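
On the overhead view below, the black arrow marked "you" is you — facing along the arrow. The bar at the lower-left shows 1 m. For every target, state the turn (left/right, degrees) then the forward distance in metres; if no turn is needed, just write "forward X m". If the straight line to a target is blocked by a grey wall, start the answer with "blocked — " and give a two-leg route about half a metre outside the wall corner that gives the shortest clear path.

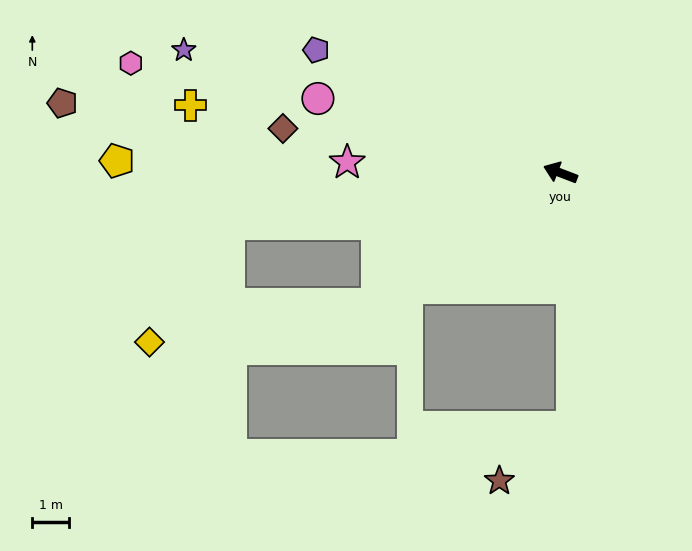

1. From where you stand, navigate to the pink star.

turn left 18°, forward 5.7 m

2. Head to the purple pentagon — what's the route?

turn right 6°, forward 7.4 m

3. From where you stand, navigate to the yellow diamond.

blocked — turn left 56°, forward 6.1 m, then turn right 26°, forward 6.2 m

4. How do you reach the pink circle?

turn left 4°, forward 6.8 m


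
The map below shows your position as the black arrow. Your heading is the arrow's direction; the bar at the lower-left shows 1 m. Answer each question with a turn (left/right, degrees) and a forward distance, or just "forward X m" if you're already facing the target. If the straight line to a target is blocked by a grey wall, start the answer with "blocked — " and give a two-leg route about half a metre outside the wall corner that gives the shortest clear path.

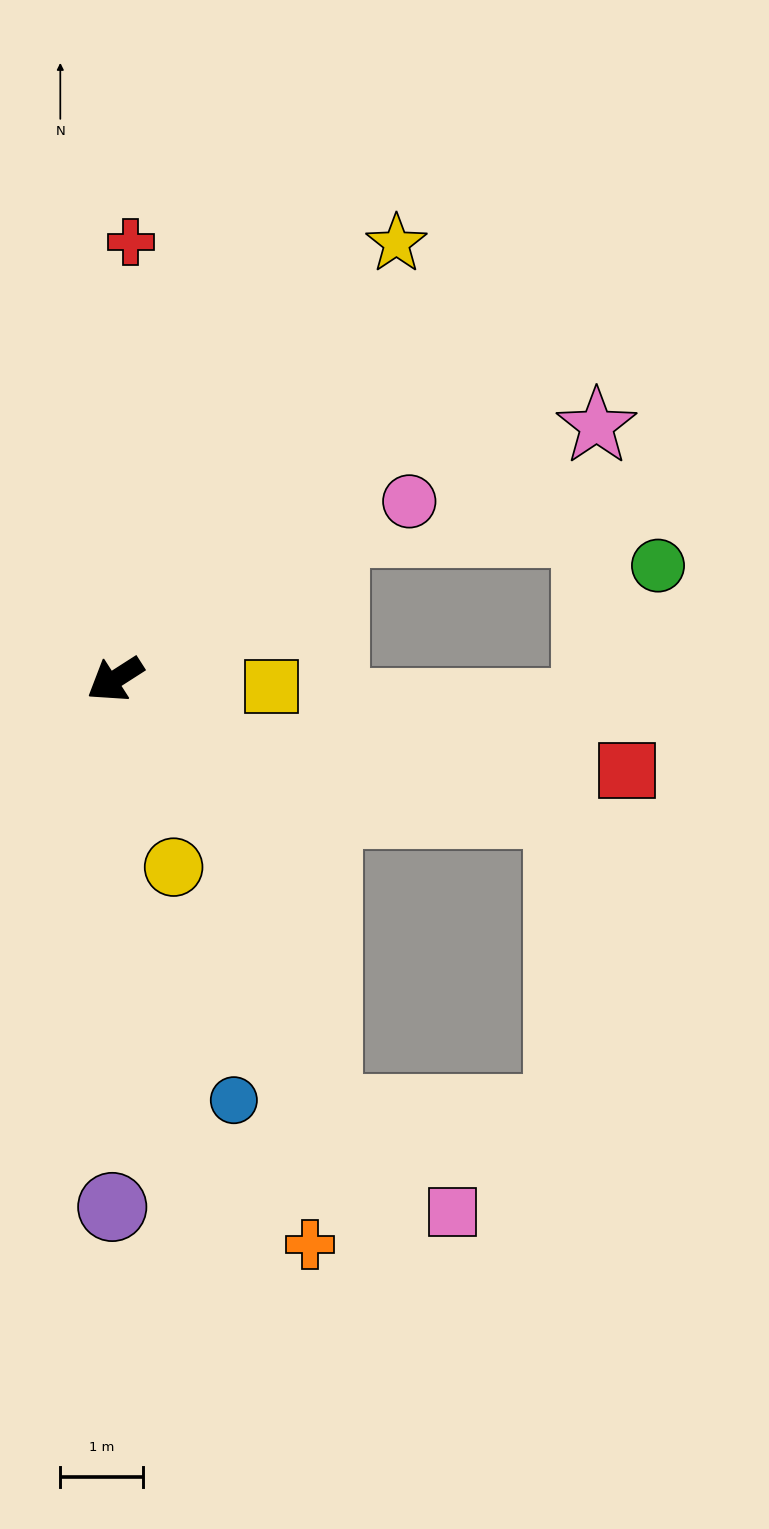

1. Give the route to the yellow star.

turn right 156°, forward 6.2 m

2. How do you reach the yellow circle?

turn left 75°, forward 2.4 m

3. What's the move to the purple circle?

turn left 57°, forward 6.4 m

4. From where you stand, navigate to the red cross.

turn right 125°, forward 5.3 m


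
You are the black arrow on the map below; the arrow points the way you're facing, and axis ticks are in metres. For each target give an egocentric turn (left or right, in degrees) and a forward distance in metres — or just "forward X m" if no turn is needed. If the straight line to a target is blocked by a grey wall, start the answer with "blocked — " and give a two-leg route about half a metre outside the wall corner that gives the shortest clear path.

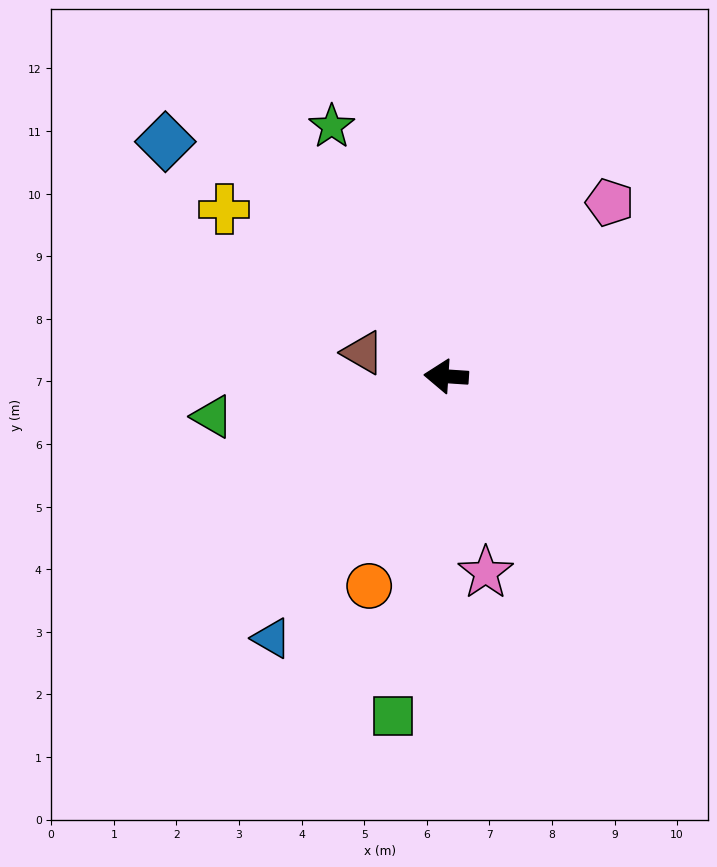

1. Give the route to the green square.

turn left 85°, forward 5.5 m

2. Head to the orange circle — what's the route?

turn left 74°, forward 3.6 m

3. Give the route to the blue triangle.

turn left 60°, forward 5.0 m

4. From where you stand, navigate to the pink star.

turn left 105°, forward 3.2 m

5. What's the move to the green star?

turn right 62°, forward 4.4 m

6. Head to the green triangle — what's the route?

turn left 14°, forward 3.8 m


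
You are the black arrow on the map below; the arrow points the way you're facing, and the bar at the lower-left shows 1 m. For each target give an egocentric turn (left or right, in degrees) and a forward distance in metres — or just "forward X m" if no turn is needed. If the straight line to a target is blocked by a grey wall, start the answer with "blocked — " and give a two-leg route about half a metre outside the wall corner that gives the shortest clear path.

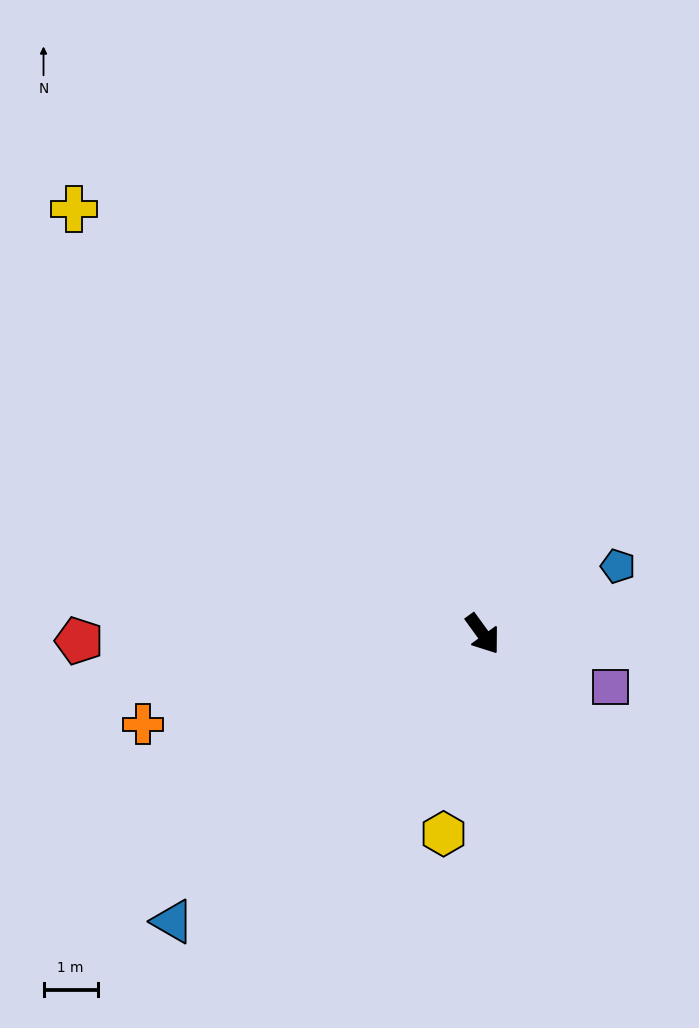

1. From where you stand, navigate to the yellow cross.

turn right 172°, forward 10.8 m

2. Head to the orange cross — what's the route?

turn right 111°, forward 6.5 m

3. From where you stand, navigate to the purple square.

turn left 32°, forward 2.5 m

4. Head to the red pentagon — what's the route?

turn right 125°, forward 7.4 m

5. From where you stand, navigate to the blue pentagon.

turn left 81°, forward 2.8 m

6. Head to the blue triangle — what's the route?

turn right 83°, forward 7.8 m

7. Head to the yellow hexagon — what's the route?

turn right 47°, forward 3.7 m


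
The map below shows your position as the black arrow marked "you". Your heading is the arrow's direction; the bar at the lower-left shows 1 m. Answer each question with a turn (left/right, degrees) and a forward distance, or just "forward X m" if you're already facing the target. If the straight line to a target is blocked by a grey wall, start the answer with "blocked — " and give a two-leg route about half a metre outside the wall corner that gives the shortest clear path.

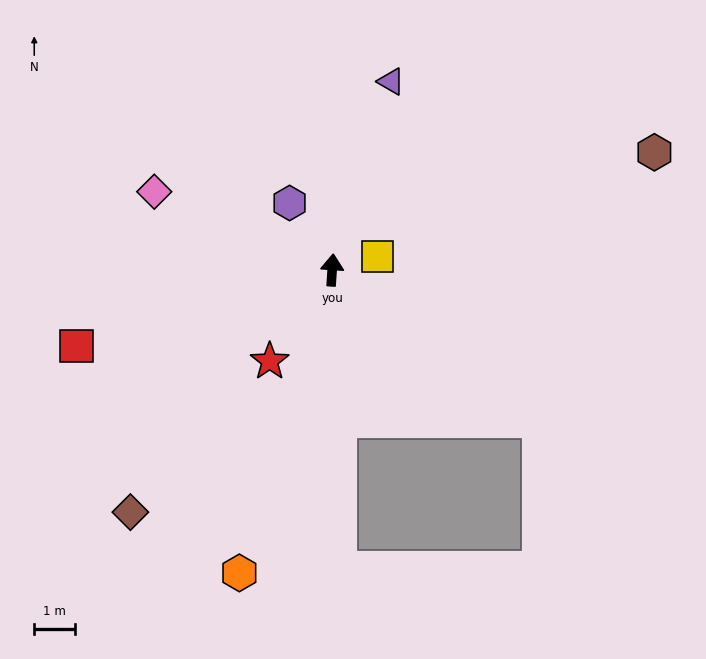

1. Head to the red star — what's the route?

turn left 149°, forward 2.7 m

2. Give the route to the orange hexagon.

turn left 167°, forward 7.7 m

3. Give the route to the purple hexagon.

turn left 36°, forward 1.9 m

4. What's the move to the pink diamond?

turn left 70°, forward 4.7 m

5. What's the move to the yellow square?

turn right 69°, forward 1.1 m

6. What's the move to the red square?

turn left 110°, forward 6.5 m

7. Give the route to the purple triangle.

turn right 14°, forward 4.8 m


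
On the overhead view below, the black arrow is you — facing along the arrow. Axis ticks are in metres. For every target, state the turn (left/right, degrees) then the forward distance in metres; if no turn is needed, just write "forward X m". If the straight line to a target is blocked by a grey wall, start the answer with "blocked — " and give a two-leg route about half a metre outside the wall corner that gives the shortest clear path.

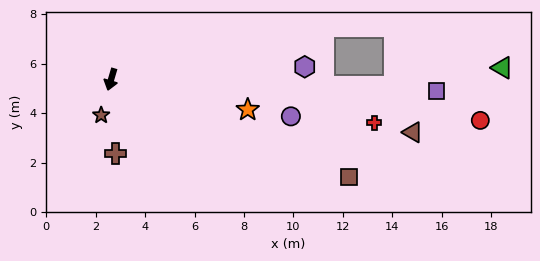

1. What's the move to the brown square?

turn left 84°, forward 10.4 m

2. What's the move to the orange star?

turn left 94°, forward 5.7 m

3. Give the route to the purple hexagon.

turn left 110°, forward 7.8 m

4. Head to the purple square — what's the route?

turn left 104°, forward 13.2 m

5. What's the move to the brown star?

forward 1.5 m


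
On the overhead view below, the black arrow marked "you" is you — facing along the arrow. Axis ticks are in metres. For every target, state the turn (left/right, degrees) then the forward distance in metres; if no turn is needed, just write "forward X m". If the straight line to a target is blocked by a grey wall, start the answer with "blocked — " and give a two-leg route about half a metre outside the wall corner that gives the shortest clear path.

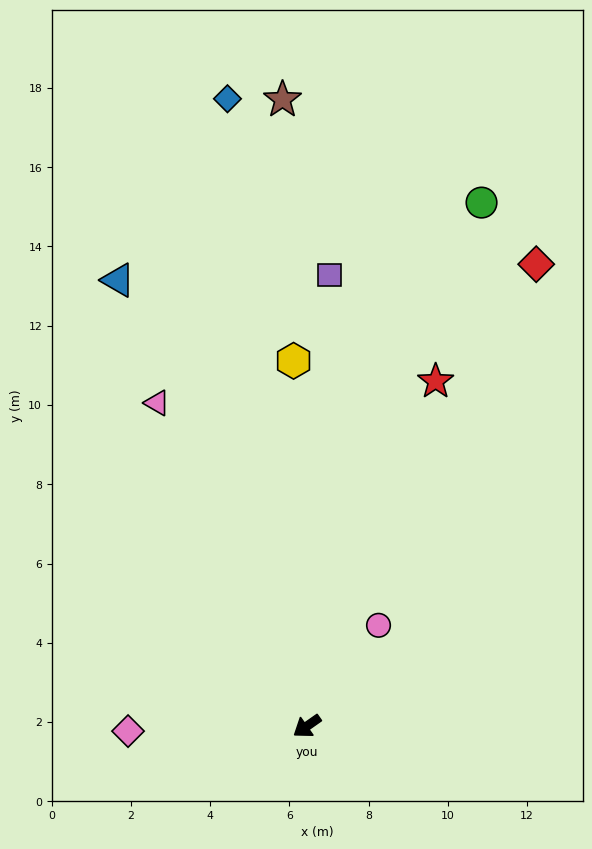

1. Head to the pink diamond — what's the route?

turn right 34°, forward 4.5 m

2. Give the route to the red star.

turn right 146°, forward 9.3 m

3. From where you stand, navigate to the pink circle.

turn right 160°, forward 3.1 m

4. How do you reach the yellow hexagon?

turn right 123°, forward 9.2 m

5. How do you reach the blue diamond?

turn right 118°, forward 16.0 m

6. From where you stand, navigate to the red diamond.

turn right 151°, forward 13.0 m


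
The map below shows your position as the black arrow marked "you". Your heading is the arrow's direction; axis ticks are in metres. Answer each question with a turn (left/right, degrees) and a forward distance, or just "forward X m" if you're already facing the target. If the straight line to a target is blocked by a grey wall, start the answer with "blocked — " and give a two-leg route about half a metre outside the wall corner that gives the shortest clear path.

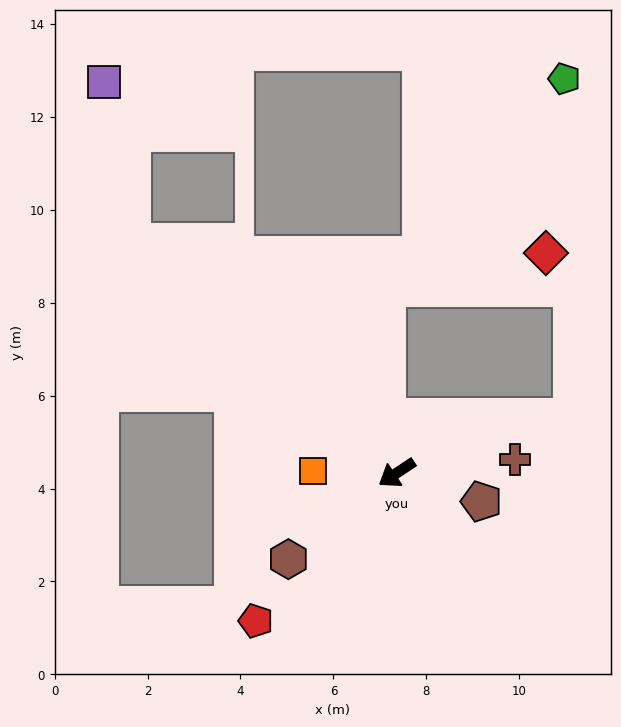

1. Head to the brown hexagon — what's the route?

turn left 5°, forward 3.0 m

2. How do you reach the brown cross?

turn left 153°, forward 2.6 m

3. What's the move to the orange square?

turn right 35°, forward 1.8 m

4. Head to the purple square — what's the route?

blocked — turn right 74°, forward 7.6 m, then turn right 40°, forward 3.5 m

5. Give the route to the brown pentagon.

turn left 128°, forward 1.9 m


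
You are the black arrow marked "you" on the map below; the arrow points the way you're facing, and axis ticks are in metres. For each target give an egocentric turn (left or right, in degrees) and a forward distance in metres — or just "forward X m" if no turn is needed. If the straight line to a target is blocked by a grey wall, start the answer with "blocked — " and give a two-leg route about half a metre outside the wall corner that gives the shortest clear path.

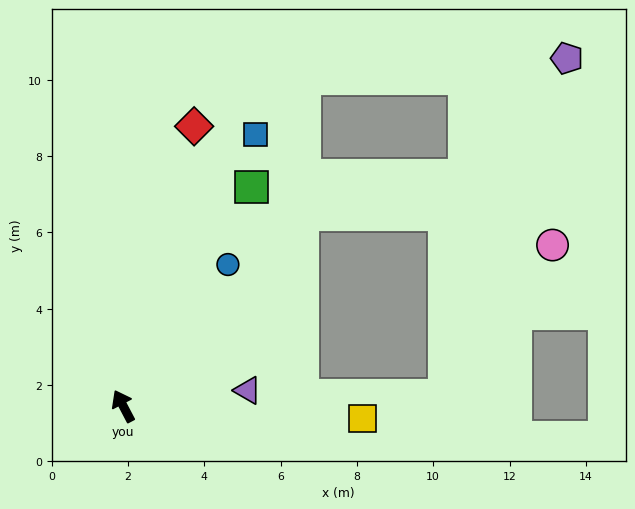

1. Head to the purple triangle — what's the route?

turn right 111°, forward 3.3 m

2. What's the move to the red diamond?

turn right 42°, forward 7.6 m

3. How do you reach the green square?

turn right 58°, forward 6.7 m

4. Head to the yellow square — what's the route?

turn right 121°, forward 6.3 m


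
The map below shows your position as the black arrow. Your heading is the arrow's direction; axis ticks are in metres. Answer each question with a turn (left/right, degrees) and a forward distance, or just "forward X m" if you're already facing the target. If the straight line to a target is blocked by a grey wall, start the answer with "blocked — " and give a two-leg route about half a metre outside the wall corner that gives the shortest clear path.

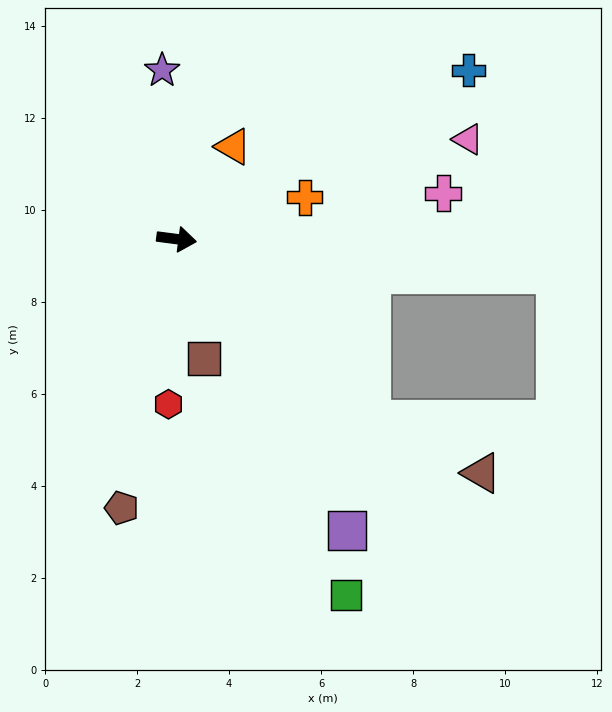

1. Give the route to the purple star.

turn left 102°, forward 3.7 m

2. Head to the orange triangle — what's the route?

turn left 66°, forward 2.4 m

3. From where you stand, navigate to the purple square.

turn right 52°, forward 7.3 m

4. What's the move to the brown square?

turn right 70°, forward 2.7 m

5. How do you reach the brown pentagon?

turn right 94°, forward 6.0 m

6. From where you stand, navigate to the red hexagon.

turn right 85°, forward 3.6 m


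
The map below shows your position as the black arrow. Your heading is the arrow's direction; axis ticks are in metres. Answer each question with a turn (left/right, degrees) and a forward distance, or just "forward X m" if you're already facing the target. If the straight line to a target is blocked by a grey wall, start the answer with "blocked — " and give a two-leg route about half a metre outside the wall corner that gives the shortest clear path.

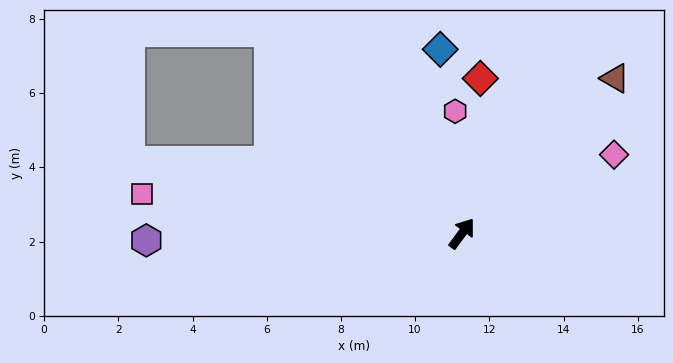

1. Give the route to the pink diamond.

turn right 26°, forward 4.6 m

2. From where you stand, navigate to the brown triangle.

turn right 8°, forward 5.9 m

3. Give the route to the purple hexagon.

turn left 128°, forward 8.5 m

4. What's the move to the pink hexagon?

turn left 40°, forward 3.3 m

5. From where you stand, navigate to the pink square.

turn left 119°, forward 8.7 m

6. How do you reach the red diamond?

turn left 30°, forward 4.2 m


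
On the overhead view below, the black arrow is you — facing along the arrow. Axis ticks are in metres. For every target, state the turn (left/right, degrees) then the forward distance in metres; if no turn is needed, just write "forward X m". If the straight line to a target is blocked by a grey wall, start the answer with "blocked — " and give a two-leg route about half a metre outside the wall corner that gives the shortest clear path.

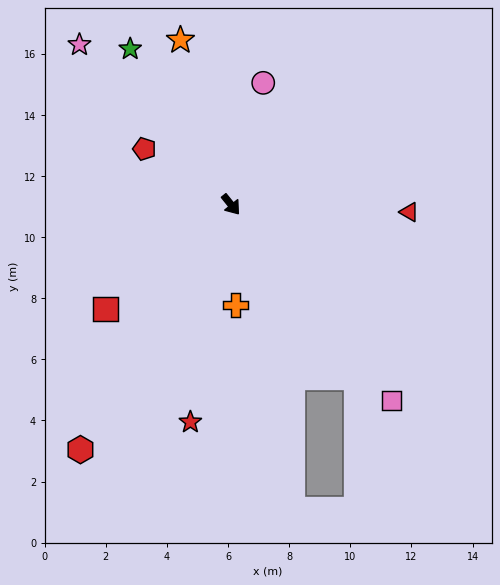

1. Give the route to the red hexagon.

turn right 70°, forward 9.4 m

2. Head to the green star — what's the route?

turn left 174°, forward 6.1 m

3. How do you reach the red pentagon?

turn right 162°, forward 3.4 m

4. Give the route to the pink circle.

turn left 126°, forward 4.1 m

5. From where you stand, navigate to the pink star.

turn right 175°, forward 7.2 m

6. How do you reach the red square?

turn right 89°, forward 5.3 m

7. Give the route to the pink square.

forward 8.3 m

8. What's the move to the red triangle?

turn left 49°, forward 5.8 m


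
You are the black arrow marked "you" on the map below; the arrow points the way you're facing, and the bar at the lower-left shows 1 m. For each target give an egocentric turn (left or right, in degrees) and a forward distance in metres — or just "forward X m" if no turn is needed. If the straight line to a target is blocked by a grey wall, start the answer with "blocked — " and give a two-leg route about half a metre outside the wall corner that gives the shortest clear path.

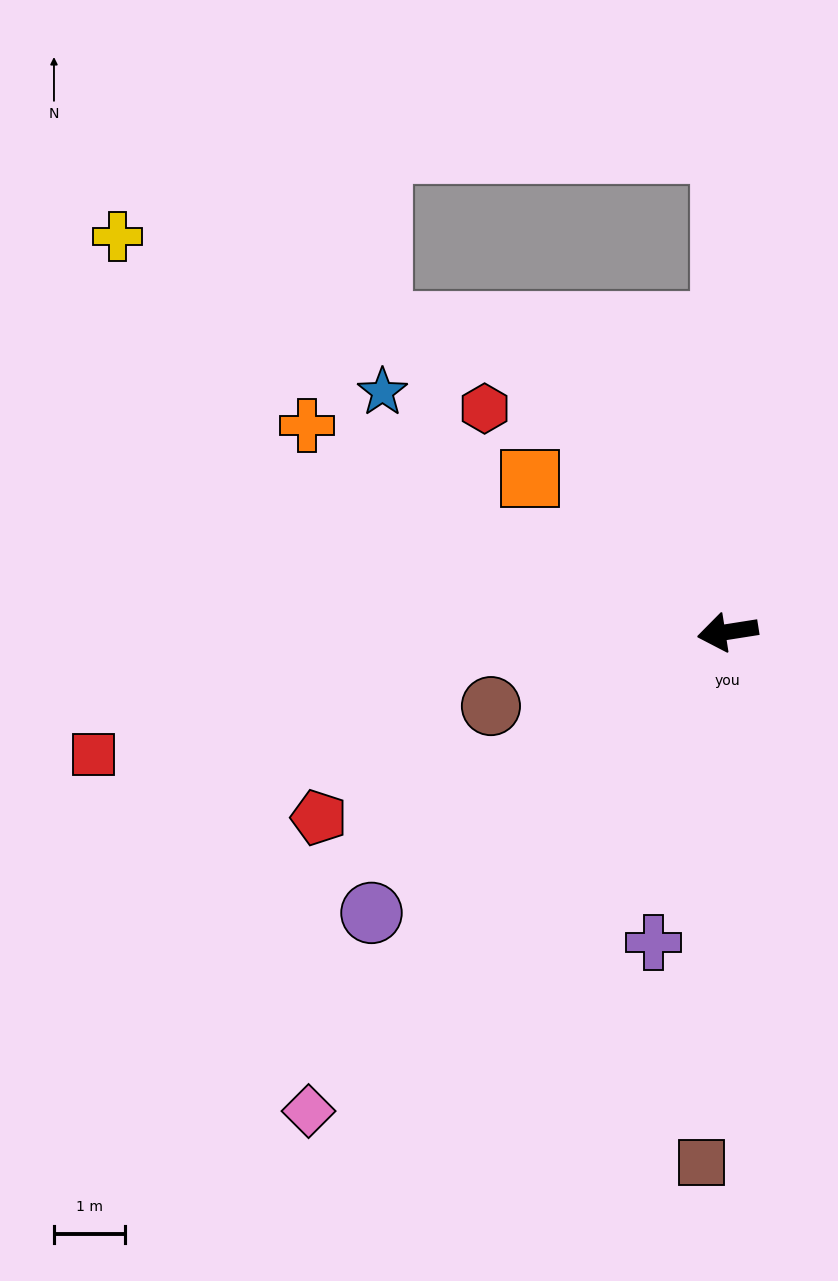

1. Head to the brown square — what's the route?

turn left 78°, forward 7.4 m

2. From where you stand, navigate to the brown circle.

turn left 8°, forward 3.5 m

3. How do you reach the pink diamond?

turn left 40°, forward 8.9 m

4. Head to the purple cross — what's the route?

turn left 68°, forward 4.5 m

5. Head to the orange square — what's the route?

turn right 47°, forward 3.5 m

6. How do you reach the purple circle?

turn left 29°, forward 6.4 m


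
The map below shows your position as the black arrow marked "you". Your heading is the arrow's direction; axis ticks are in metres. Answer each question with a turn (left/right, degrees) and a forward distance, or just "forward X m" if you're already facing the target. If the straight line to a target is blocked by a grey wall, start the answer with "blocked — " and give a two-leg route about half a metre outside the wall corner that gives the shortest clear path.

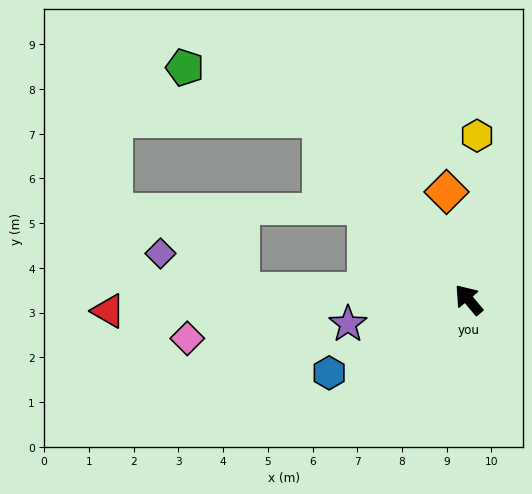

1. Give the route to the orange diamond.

turn right 29°, forward 2.5 m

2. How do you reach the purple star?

turn left 61°, forward 2.8 m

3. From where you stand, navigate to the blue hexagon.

turn left 78°, forward 3.5 m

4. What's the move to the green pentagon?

blocked — forward 5.2 m, then turn left 29°, forward 3.2 m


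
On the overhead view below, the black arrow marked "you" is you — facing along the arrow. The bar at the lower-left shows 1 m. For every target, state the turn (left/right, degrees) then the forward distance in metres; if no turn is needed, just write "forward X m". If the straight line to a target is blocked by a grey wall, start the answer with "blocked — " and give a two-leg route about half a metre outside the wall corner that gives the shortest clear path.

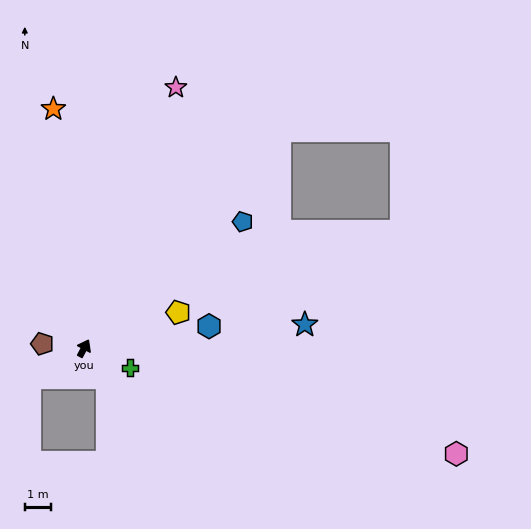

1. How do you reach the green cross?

turn right 85°, forward 1.9 m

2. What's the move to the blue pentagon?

turn right 23°, forward 7.7 m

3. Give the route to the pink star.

turn left 9°, forward 10.5 m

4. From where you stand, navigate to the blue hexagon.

turn right 52°, forward 4.8 m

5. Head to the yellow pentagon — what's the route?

turn right 41°, forward 3.8 m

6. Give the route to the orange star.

turn left 35°, forward 9.1 m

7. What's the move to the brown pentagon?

turn left 112°, forward 1.6 m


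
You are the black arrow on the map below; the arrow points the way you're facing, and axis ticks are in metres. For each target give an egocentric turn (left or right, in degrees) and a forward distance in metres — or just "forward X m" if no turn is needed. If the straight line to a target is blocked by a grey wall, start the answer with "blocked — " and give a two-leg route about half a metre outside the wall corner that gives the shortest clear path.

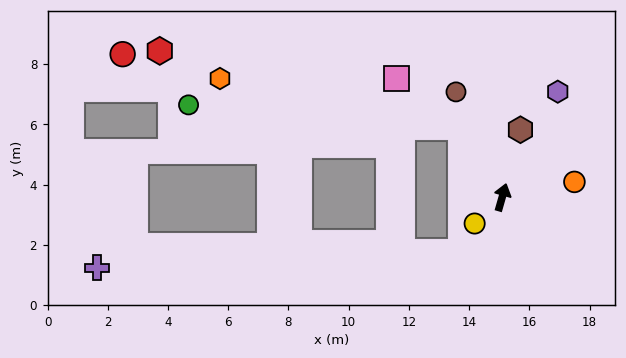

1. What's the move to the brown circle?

turn left 40°, forward 3.8 m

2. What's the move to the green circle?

blocked — turn left 46°, forward 2.7 m, then turn left 55°, forward 9.1 m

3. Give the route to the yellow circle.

turn left 150°, forward 1.3 m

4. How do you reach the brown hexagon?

forward 2.3 m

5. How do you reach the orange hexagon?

blocked — turn left 46°, forward 2.7 m, then turn left 49°, forward 8.2 m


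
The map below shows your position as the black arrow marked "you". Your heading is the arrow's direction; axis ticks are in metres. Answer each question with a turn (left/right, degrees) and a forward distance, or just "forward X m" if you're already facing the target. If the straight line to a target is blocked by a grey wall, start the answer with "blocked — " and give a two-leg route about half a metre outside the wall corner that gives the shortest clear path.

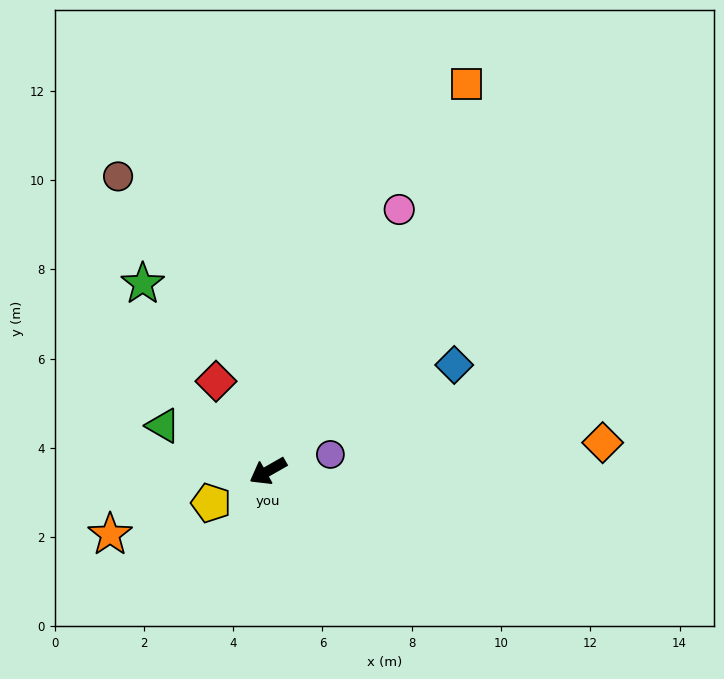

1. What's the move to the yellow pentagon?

forward 1.5 m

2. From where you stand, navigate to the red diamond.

turn right 90°, forward 2.3 m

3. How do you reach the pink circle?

turn right 146°, forward 6.6 m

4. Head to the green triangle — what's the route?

turn right 53°, forward 2.6 m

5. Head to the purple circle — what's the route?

turn left 165°, forward 1.4 m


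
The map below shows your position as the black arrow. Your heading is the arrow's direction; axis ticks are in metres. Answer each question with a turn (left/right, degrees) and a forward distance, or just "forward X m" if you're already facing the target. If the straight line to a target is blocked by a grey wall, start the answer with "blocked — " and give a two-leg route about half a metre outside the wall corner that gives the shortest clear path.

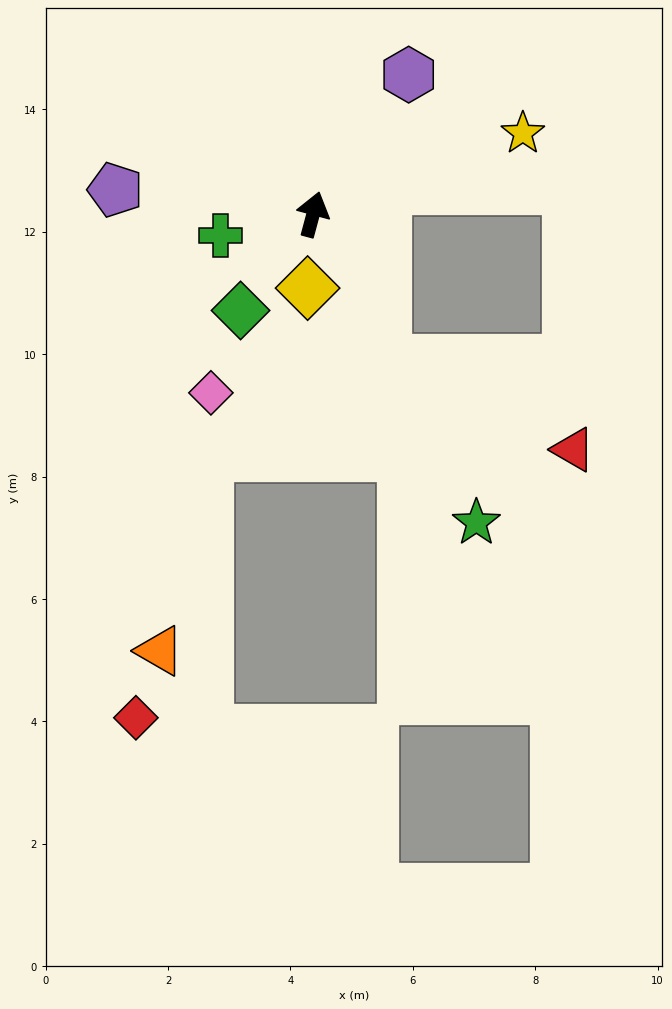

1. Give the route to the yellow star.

turn right 54°, forward 3.7 m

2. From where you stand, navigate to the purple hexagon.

turn right 19°, forward 2.8 m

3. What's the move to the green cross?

turn left 118°, forward 1.6 m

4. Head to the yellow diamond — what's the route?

turn right 169°, forward 1.2 m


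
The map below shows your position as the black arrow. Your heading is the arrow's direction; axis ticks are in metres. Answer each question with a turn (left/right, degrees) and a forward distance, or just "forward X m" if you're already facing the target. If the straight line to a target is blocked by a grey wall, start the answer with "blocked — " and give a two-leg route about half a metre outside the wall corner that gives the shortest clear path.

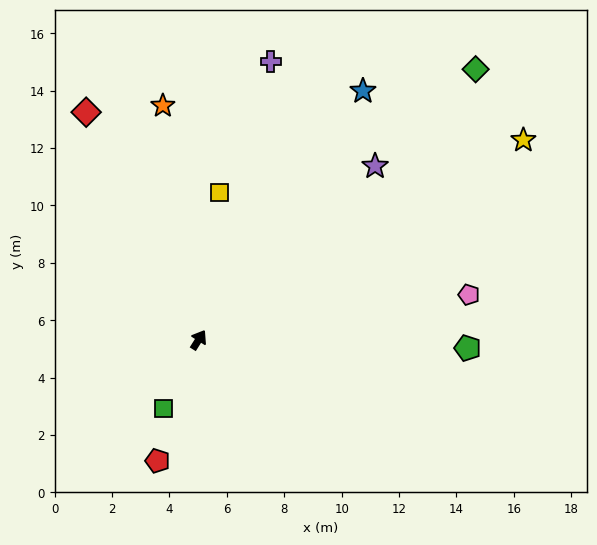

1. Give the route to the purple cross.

turn left 18°, forward 10.0 m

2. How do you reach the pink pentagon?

turn right 48°, forward 9.5 m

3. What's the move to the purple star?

turn right 13°, forward 8.6 m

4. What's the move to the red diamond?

turn left 58°, forward 8.8 m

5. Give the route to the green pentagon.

turn right 60°, forward 9.4 m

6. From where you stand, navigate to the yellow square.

turn left 24°, forward 5.2 m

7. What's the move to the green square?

turn right 175°, forward 2.7 m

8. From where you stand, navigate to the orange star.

turn left 41°, forward 8.3 m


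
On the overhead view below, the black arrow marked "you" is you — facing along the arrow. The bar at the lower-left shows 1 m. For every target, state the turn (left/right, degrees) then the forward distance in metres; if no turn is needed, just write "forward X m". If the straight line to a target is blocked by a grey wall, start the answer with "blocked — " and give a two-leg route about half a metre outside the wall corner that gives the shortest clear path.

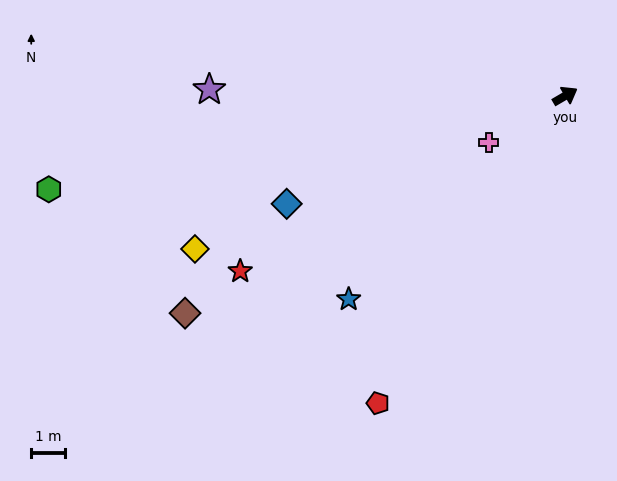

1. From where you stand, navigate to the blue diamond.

turn left 171°, forward 8.9 m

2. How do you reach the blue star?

turn right 167°, forward 8.8 m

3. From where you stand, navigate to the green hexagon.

turn left 160°, forward 15.6 m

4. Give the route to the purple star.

turn left 149°, forward 10.5 m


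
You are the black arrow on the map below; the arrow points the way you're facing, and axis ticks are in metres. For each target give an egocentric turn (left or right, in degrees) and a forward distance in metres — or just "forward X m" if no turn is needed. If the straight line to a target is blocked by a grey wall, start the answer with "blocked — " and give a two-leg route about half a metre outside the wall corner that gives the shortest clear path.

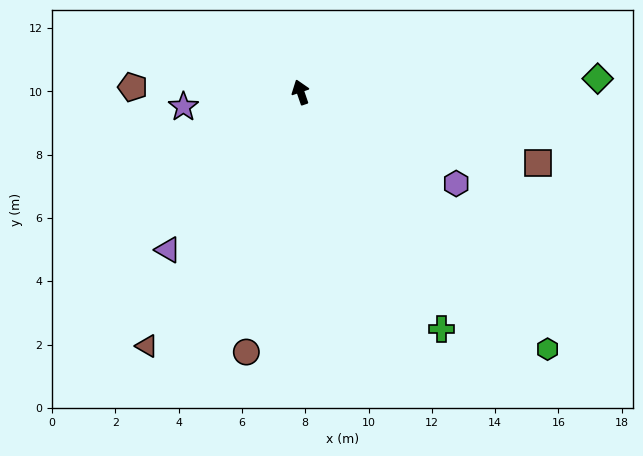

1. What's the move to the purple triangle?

turn left 121°, forward 6.5 m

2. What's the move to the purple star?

turn left 78°, forward 3.7 m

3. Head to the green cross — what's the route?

turn right 168°, forward 8.7 m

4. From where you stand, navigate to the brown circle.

turn left 149°, forward 8.4 m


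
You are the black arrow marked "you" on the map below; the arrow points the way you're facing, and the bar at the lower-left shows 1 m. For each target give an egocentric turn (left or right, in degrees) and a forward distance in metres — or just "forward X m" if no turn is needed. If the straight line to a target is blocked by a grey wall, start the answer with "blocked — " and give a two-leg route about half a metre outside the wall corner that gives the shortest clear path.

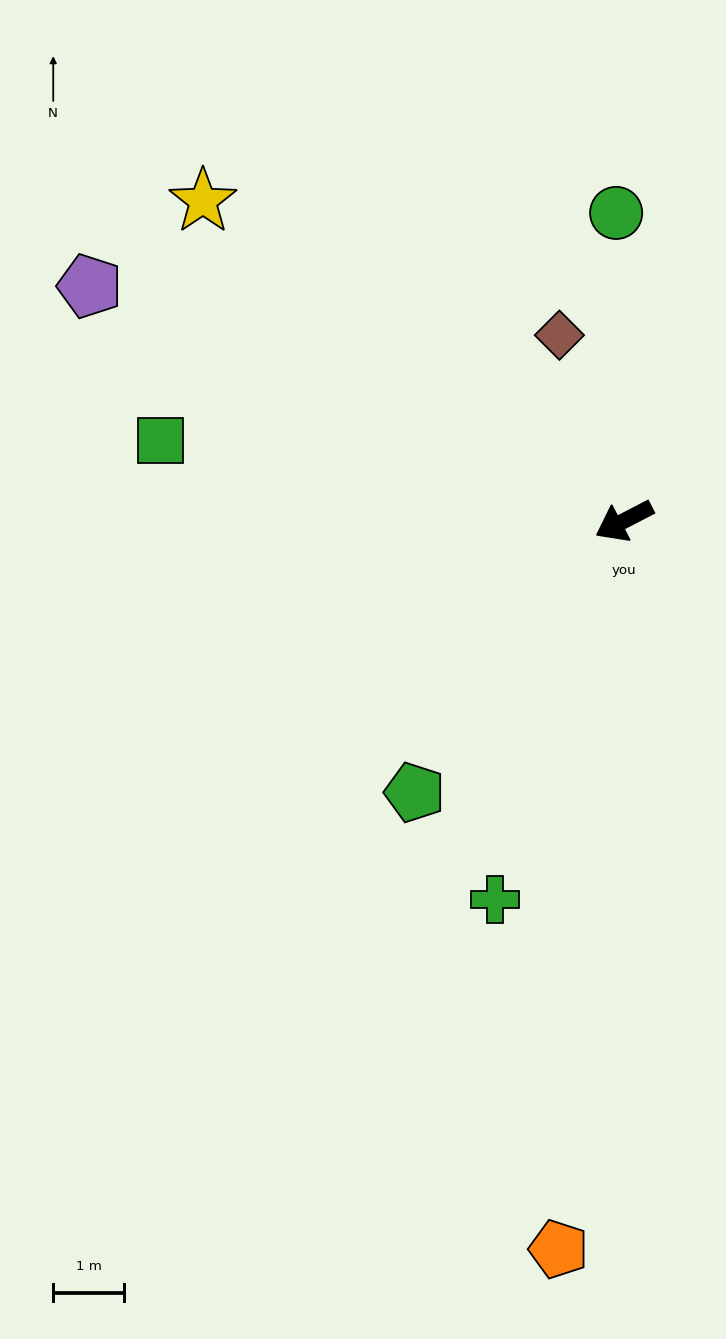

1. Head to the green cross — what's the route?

turn left 44°, forward 5.6 m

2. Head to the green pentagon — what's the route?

turn left 25°, forward 4.8 m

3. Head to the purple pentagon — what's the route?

turn right 51°, forward 8.2 m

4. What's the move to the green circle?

turn right 116°, forward 4.3 m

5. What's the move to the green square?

turn right 37°, forward 6.6 m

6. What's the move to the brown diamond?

turn right 98°, forward 2.8 m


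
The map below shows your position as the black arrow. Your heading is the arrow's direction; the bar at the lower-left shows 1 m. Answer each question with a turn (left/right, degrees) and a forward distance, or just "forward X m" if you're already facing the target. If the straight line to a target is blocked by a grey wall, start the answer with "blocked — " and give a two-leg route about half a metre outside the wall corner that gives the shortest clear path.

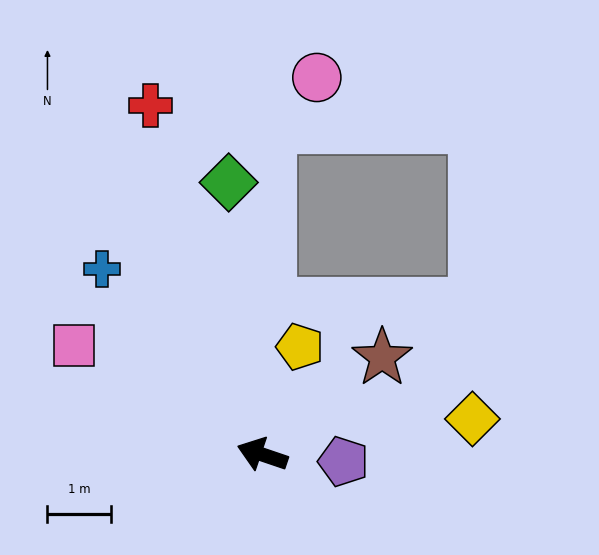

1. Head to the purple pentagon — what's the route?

turn right 166°, forward 1.3 m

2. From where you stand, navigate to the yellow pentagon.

turn right 91°, forward 1.8 m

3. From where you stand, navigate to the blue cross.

turn right 30°, forward 3.9 m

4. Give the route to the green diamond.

turn right 64°, forward 4.3 m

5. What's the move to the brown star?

turn right 122°, forward 2.4 m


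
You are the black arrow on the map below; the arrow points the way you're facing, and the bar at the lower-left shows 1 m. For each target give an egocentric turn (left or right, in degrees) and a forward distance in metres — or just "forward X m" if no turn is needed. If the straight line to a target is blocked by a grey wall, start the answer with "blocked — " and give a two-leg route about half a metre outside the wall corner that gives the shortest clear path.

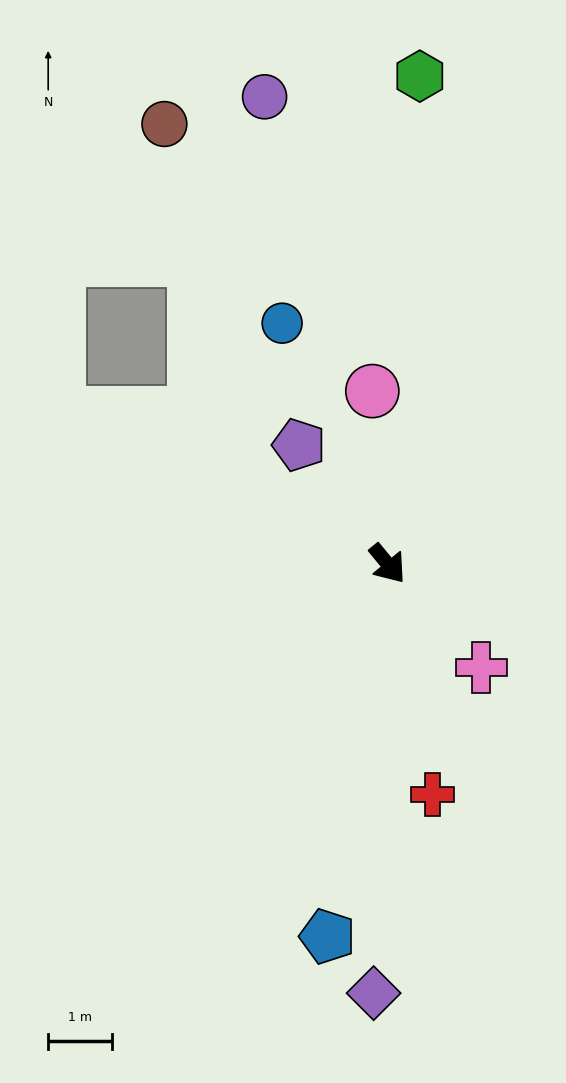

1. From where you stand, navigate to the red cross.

turn right 28°, forward 3.7 m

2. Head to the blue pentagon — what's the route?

turn right 49°, forward 5.9 m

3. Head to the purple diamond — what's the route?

turn right 41°, forward 6.7 m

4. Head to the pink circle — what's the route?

turn left 146°, forward 2.7 m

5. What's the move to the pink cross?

turn left 3°, forward 2.2 m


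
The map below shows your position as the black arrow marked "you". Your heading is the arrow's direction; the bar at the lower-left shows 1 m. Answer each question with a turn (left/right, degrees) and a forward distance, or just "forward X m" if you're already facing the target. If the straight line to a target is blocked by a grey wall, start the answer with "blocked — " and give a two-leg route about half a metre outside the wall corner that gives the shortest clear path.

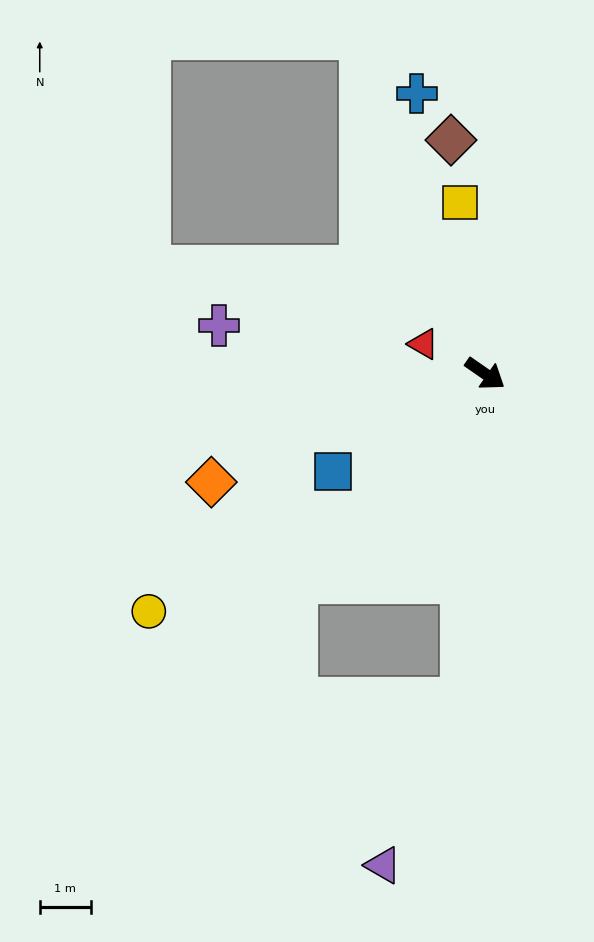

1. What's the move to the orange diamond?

turn right 124°, forward 5.8 m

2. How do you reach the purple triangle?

blocked — turn right 59°, forward 6.4 m, then turn right 22°, forward 3.6 m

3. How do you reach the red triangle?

turn right 171°, forward 1.3 m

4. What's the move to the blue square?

turn right 112°, forward 3.5 m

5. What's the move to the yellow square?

turn left 133°, forward 3.4 m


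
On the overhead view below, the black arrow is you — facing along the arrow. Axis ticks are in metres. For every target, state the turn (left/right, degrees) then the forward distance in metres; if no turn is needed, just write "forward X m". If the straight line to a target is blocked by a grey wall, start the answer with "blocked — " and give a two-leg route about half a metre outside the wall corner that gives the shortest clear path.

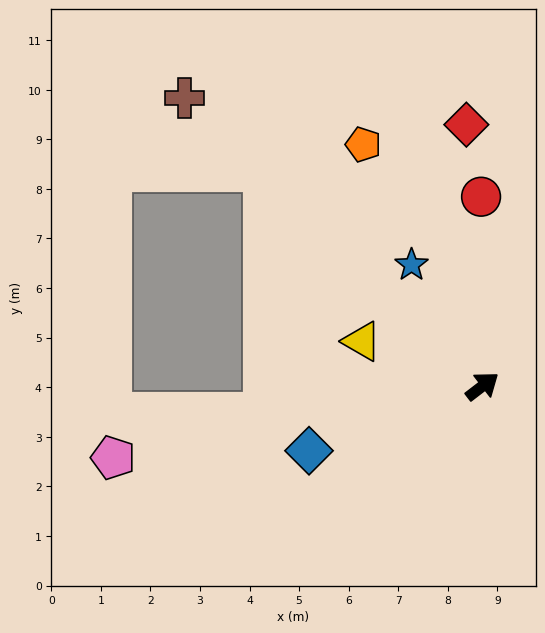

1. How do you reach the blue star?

turn left 83°, forward 2.8 m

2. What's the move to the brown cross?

turn left 98°, forward 8.4 m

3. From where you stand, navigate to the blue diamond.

turn left 163°, forward 3.7 m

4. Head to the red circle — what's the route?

turn left 53°, forward 3.8 m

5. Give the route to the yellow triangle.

turn left 122°, forward 2.6 m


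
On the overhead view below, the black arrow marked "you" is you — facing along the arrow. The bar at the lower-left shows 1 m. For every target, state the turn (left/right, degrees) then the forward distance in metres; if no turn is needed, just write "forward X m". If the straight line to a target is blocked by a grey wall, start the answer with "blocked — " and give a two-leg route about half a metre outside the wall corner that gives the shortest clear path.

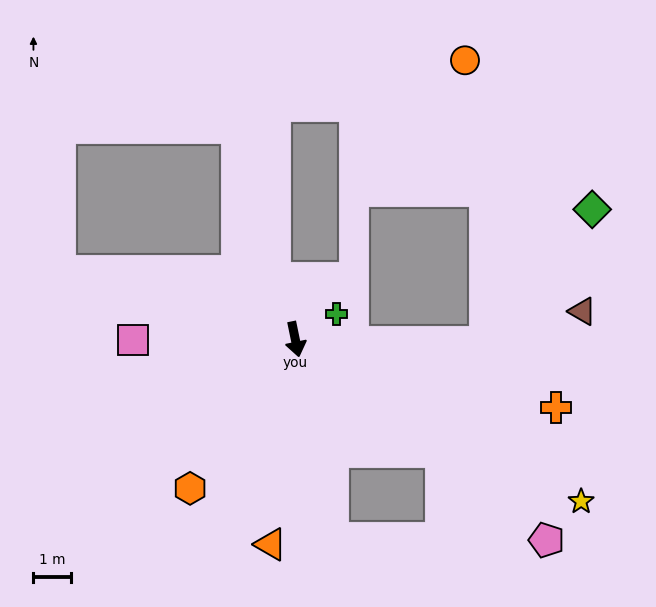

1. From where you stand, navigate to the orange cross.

turn left 64°, forward 7.2 m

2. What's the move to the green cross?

turn left 110°, forward 1.3 m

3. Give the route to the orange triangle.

turn right 18°, forward 5.5 m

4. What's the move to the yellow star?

turn left 49°, forward 8.8 m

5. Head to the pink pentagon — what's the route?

turn left 40°, forward 8.6 m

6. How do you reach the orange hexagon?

turn right 47°, forward 4.9 m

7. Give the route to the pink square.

turn right 101°, forward 4.3 m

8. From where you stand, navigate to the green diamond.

blocked — turn left 78°, forward 5.1 m, then turn left 51°, forward 4.6 m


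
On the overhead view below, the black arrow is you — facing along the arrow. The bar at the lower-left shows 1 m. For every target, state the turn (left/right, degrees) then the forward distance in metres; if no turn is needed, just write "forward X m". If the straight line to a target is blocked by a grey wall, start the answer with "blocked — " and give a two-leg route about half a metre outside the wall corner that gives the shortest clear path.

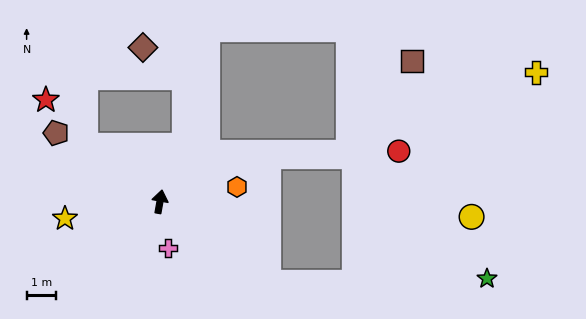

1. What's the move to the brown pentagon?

turn left 67°, forward 4.2 m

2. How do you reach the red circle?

blocked — turn right 57°, forward 4.0 m, then turn right 21°, forward 4.4 m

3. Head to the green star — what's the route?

blocked — turn right 116°, forward 4.6 m, then turn left 37°, forward 7.4 m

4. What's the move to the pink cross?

turn right 160°, forward 1.6 m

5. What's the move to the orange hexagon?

turn right 69°, forward 2.6 m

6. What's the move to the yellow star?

turn left 110°, forward 3.3 m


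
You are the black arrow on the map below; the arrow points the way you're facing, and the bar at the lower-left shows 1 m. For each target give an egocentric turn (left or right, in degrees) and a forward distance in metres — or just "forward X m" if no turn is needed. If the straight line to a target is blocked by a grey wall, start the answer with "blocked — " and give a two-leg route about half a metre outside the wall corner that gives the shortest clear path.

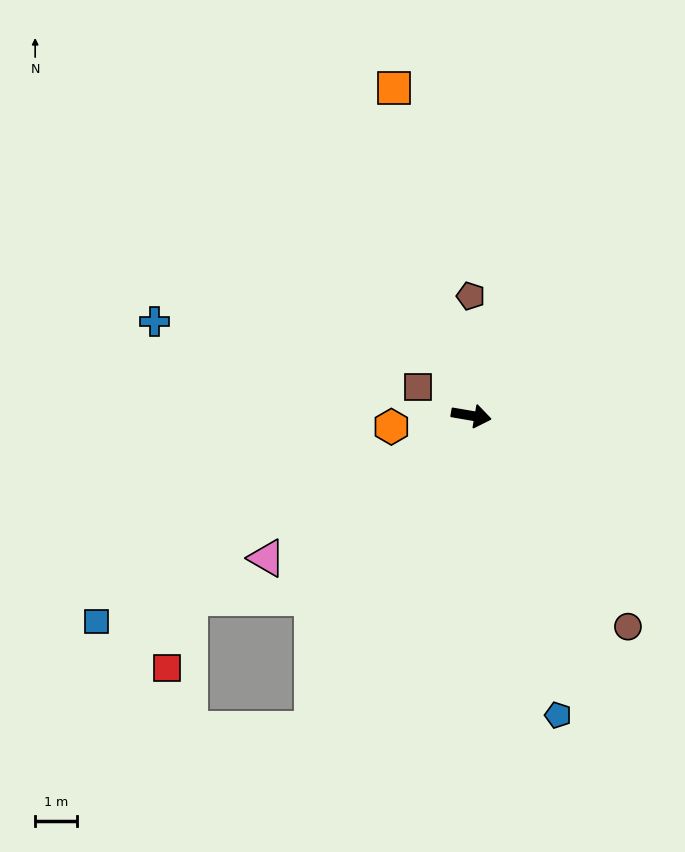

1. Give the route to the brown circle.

turn right 44°, forward 6.3 m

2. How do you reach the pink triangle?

turn right 135°, forward 6.0 m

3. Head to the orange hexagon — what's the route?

turn right 162°, forward 1.9 m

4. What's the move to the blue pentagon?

turn right 64°, forward 7.5 m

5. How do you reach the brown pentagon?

turn left 100°, forward 2.9 m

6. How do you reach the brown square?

turn left 162°, forward 1.4 m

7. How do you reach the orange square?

turn left 113°, forward 8.0 m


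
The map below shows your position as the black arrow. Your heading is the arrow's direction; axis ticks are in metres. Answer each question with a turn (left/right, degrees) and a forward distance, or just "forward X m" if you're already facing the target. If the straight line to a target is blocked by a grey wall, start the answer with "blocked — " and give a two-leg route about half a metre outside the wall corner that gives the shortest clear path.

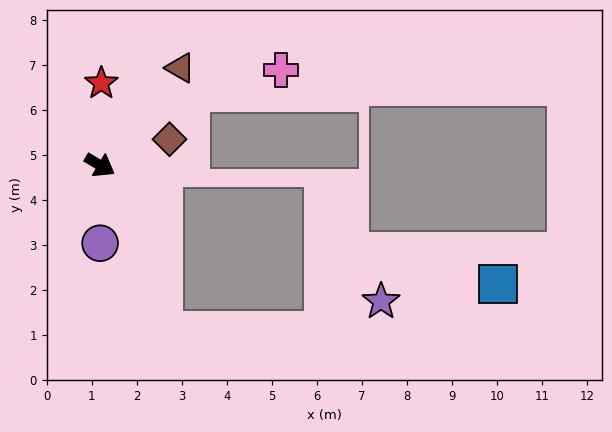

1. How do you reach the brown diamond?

turn left 51°, forward 1.6 m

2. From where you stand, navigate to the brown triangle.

turn left 81°, forward 2.8 m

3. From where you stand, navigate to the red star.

turn left 120°, forward 1.8 m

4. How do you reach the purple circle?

turn right 59°, forward 1.7 m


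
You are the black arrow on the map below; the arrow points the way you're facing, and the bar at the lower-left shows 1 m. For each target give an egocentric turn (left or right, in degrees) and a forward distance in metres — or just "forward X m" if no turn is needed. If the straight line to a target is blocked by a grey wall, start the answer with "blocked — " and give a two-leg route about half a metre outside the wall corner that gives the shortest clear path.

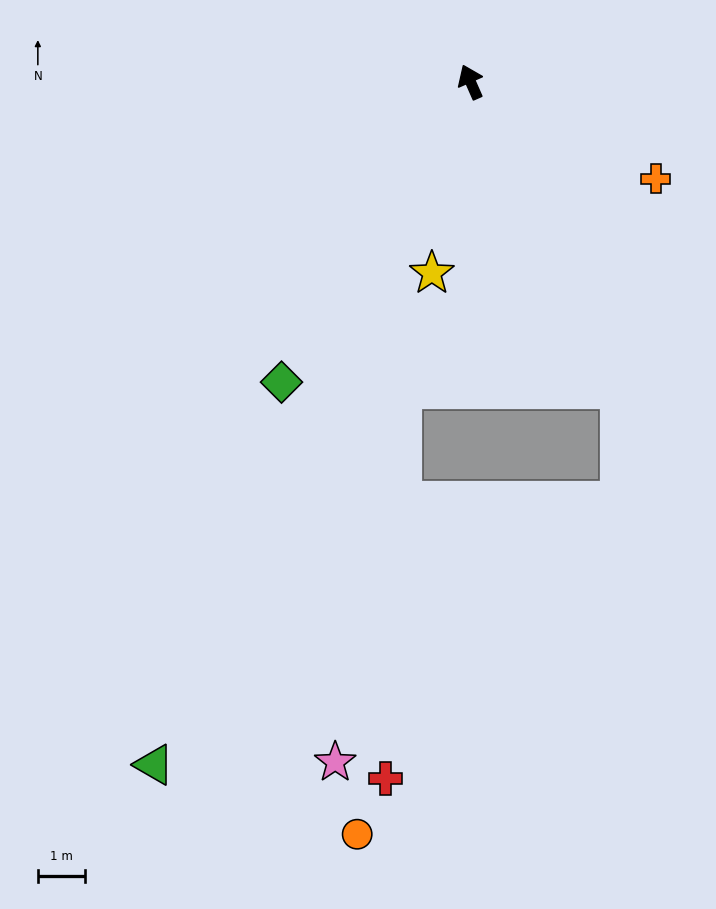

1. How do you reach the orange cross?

turn right 141°, forward 4.4 m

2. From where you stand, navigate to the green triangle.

turn left 131°, forward 15.9 m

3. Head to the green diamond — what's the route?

turn left 124°, forward 7.5 m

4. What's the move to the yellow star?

turn left 145°, forward 4.1 m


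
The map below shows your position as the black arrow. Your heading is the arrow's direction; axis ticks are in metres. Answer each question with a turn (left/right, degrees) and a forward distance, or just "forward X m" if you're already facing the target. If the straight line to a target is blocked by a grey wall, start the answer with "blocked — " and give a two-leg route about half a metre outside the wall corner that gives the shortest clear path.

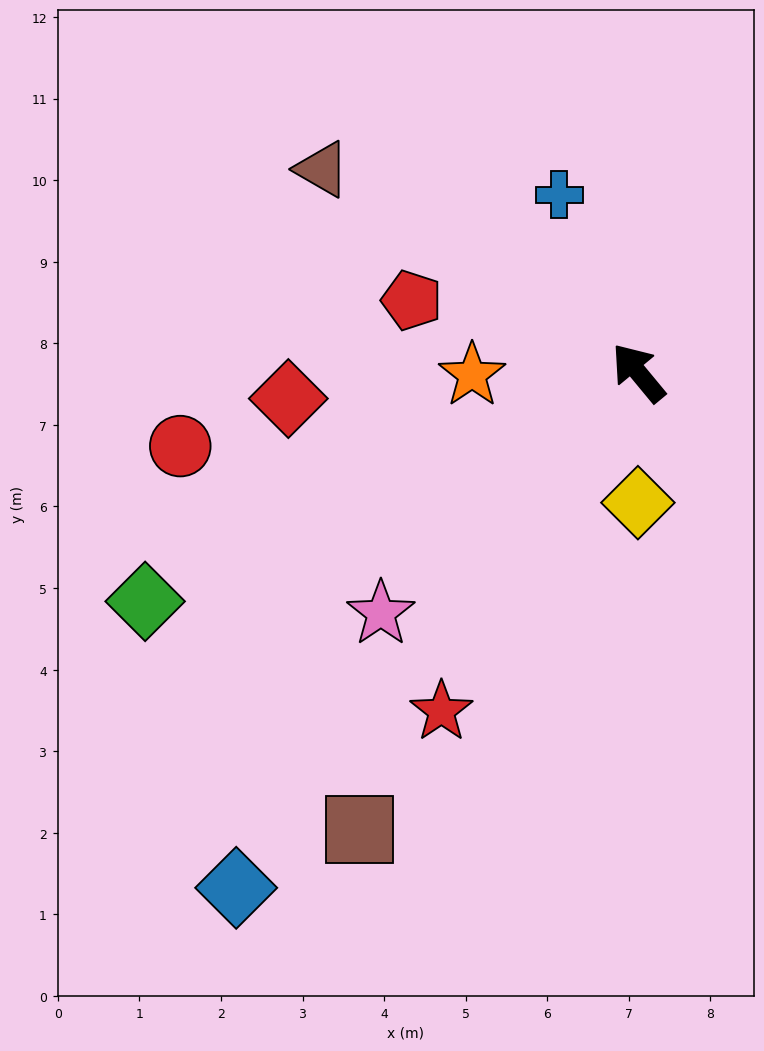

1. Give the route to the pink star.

turn left 93°, forward 4.3 m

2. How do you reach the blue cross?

turn right 16°, forward 2.4 m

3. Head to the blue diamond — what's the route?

turn left 102°, forward 8.0 m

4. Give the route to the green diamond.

turn left 75°, forward 6.7 m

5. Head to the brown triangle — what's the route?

turn left 18°, forward 4.6 m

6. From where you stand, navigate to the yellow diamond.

turn left 140°, forward 1.6 m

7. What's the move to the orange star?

turn left 51°, forward 2.0 m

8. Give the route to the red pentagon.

turn left 33°, forward 2.9 m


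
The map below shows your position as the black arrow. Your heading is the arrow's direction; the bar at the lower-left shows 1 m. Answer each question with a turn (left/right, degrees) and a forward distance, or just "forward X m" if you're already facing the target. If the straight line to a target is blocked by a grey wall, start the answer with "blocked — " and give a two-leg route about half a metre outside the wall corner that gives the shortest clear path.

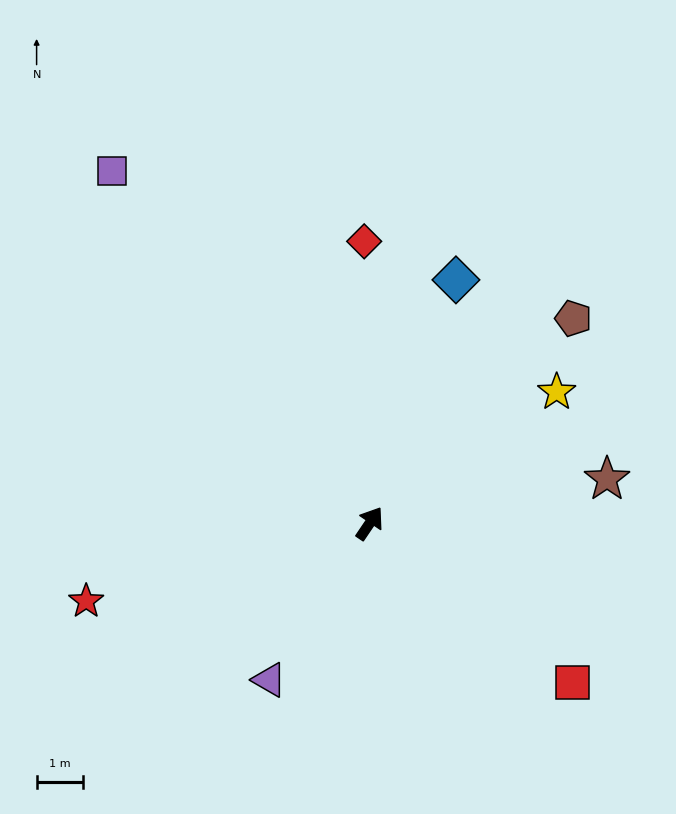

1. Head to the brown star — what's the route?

turn right 45°, forward 5.3 m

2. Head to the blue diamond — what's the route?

turn left 15°, forward 5.6 m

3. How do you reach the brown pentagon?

turn right 11°, forward 6.3 m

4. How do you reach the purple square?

turn left 70°, forward 9.5 m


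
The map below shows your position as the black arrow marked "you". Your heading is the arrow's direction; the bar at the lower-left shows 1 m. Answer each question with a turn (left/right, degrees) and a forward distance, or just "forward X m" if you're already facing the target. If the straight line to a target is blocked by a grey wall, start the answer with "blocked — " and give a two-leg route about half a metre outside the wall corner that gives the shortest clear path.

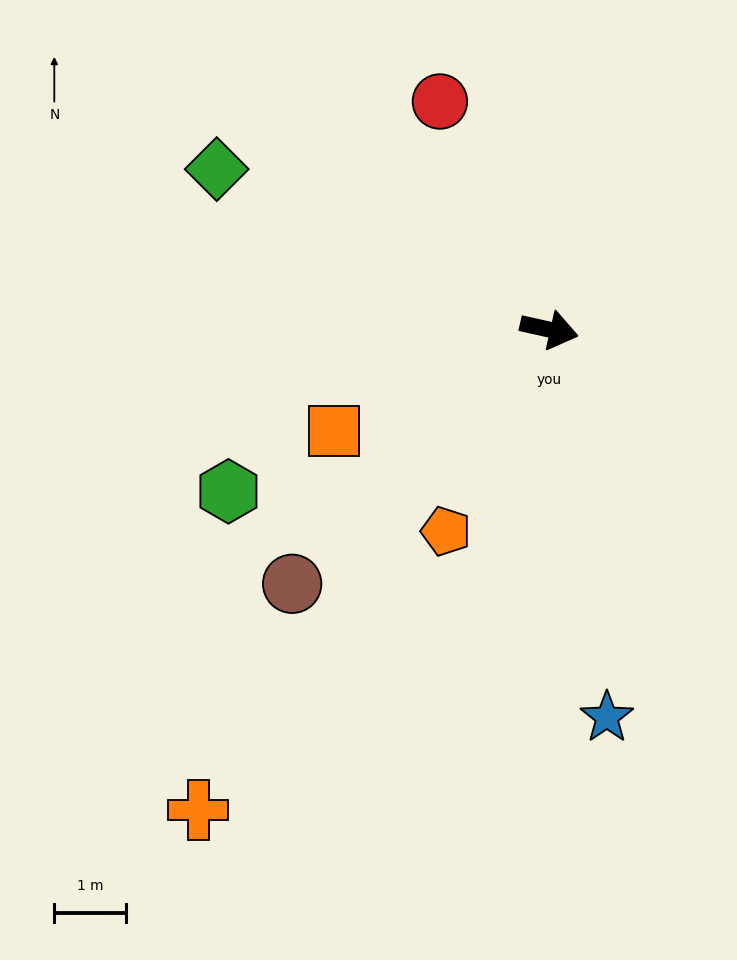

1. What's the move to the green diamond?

turn left 167°, forward 5.1 m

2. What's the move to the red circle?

turn left 128°, forward 3.5 m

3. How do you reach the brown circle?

turn right 123°, forward 5.0 m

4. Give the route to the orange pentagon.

turn right 105°, forward 3.1 m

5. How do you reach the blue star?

turn right 69°, forward 5.4 m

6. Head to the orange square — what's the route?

turn right 142°, forward 3.3 m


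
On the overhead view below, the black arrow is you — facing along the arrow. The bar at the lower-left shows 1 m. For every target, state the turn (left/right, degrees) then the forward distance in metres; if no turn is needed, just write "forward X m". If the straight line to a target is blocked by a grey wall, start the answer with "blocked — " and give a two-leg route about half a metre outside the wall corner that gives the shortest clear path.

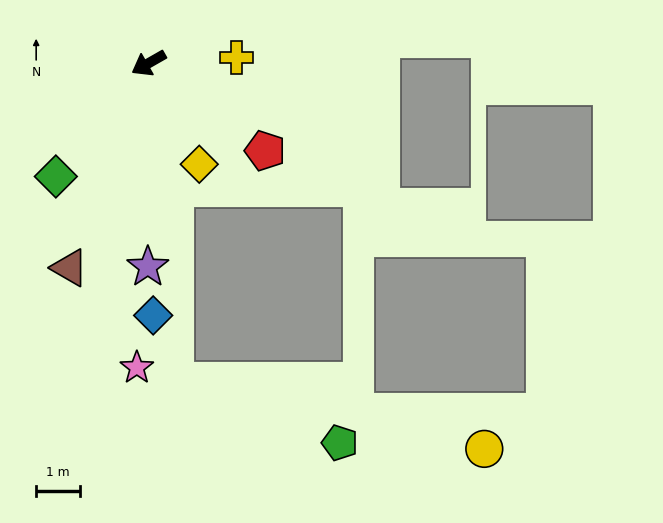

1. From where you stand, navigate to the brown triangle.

turn left 39°, forward 5.0 m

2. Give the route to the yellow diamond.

turn left 87°, forward 2.6 m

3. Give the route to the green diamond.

turn left 21°, forward 3.3 m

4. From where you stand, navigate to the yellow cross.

turn left 154°, forward 2.0 m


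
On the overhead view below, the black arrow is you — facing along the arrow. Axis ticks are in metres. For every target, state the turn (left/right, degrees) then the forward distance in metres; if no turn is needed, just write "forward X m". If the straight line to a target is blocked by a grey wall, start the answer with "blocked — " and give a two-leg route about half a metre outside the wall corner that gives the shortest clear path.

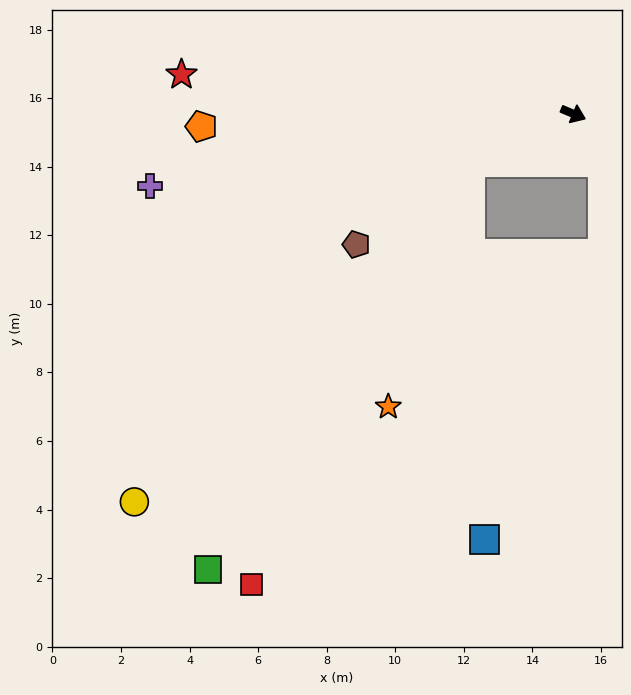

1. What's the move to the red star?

turn right 163°, forward 11.5 m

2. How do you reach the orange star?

blocked — turn right 132°, forward 3.3 m, then turn left 46°, forward 7.5 m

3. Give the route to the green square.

blocked — turn right 132°, forward 3.3 m, then turn left 32°, forward 14.1 m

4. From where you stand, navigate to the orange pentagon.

turn right 155°, forward 10.9 m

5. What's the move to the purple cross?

turn right 147°, forward 12.5 m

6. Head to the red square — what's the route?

blocked — turn right 132°, forward 3.3 m, then turn left 37°, forward 13.9 m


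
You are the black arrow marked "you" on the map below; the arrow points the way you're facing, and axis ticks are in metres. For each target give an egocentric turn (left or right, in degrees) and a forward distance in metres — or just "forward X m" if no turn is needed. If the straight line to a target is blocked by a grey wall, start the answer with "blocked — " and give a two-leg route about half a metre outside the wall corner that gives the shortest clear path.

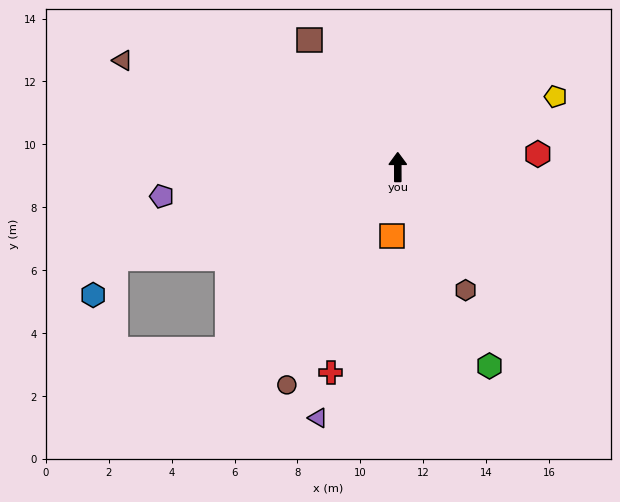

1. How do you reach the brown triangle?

turn left 69°, forward 9.4 m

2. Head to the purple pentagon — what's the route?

turn left 97°, forward 7.6 m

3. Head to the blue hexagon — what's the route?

blocked — turn left 108°, forward 9.5 m, then turn left 42°, forward 1.4 m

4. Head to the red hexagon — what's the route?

turn right 85°, forward 4.5 m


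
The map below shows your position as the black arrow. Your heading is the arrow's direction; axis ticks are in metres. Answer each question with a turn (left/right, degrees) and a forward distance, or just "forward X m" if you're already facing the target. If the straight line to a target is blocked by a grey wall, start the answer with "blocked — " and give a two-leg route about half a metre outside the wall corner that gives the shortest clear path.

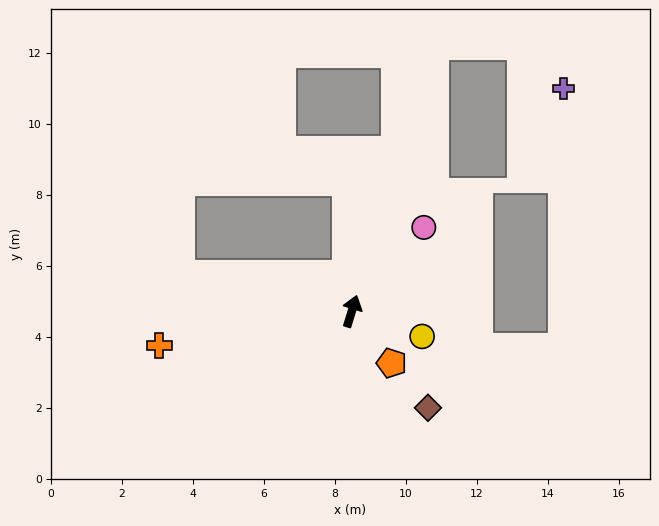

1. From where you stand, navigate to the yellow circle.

turn right 93°, forward 2.1 m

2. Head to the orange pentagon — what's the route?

turn right 125°, forward 1.8 m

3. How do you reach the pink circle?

turn right 23°, forward 3.1 m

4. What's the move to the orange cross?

turn left 117°, forward 5.5 m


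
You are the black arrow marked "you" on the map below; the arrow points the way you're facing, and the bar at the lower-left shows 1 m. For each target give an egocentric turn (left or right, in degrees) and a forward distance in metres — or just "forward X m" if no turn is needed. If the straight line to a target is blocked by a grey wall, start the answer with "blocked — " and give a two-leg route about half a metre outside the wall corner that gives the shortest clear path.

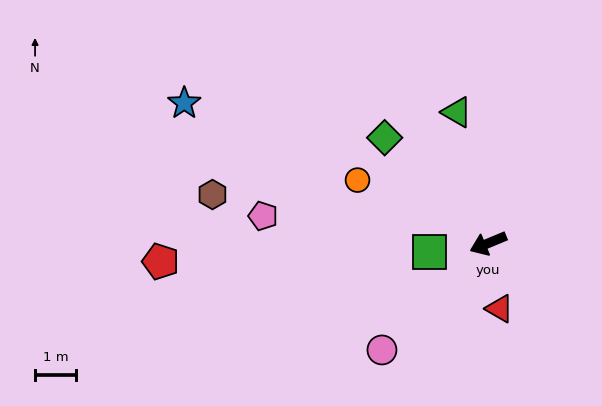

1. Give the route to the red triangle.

turn left 77°, forward 1.6 m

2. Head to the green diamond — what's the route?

turn right 68°, forward 3.6 m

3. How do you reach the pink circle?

turn left 23°, forward 3.7 m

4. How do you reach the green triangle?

turn right 99°, forward 3.3 m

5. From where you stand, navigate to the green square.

turn right 14°, forward 1.5 m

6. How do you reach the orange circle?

turn right 48°, forward 3.6 m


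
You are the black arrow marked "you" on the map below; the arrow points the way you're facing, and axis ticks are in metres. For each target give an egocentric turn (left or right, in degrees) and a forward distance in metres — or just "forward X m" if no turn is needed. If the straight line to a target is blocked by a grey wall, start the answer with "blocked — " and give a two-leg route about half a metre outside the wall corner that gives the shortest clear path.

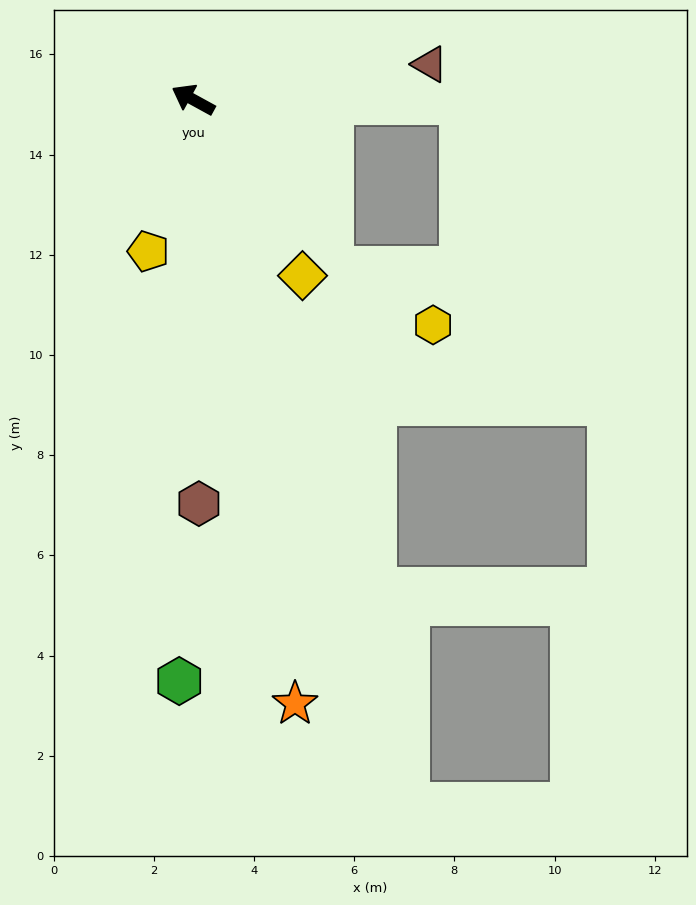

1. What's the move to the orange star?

turn left 128°, forward 12.2 m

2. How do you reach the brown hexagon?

turn left 120°, forward 8.1 m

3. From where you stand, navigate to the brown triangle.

turn right 143°, forward 4.8 m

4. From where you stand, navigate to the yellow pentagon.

turn left 102°, forward 3.2 m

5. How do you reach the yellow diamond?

turn left 151°, forward 4.1 m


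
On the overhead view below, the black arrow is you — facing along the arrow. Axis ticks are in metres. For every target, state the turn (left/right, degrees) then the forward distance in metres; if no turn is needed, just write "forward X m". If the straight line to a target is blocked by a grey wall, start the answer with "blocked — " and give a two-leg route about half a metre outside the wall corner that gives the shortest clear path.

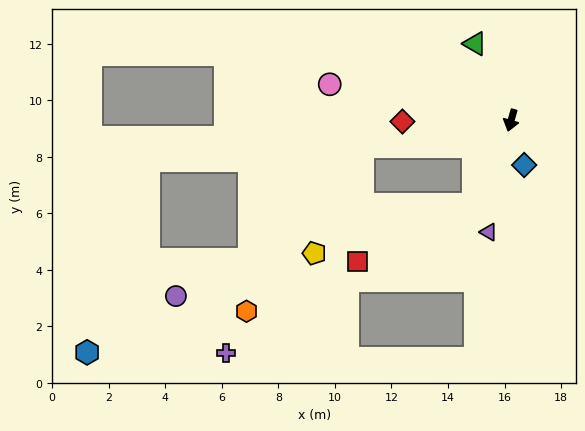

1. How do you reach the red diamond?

turn right 74°, forward 3.8 m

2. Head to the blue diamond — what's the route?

turn left 32°, forward 1.6 m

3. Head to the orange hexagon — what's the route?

blocked — turn right 64°, forward 5.3 m, then turn left 45°, forward 7.1 m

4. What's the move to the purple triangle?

turn left 4°, forward 4.0 m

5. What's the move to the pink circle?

turn right 85°, forward 6.5 m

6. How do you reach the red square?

blocked — turn right 8°, forward 3.2 m, then turn right 40°, forward 4.6 m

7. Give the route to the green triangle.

turn right 139°, forward 3.0 m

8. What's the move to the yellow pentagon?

blocked — turn right 8°, forward 3.2 m, then turn right 49°, forward 5.9 m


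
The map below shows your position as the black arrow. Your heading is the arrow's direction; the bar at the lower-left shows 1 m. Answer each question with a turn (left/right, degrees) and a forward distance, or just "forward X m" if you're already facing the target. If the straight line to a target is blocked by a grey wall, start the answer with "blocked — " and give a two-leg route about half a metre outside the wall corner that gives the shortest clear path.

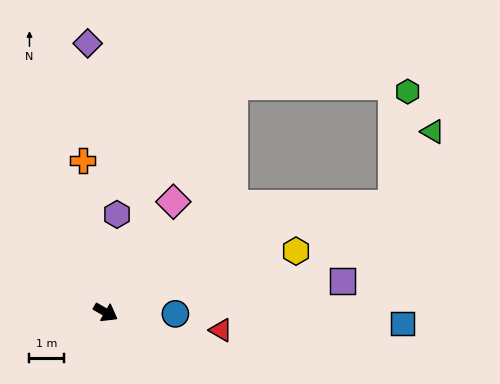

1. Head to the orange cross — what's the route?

turn left 128°, forward 4.5 m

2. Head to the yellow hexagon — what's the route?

turn left 48°, forward 5.8 m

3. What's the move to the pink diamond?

turn left 88°, forward 3.8 m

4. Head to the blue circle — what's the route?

turn left 29°, forward 2.0 m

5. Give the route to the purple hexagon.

turn left 113°, forward 2.9 m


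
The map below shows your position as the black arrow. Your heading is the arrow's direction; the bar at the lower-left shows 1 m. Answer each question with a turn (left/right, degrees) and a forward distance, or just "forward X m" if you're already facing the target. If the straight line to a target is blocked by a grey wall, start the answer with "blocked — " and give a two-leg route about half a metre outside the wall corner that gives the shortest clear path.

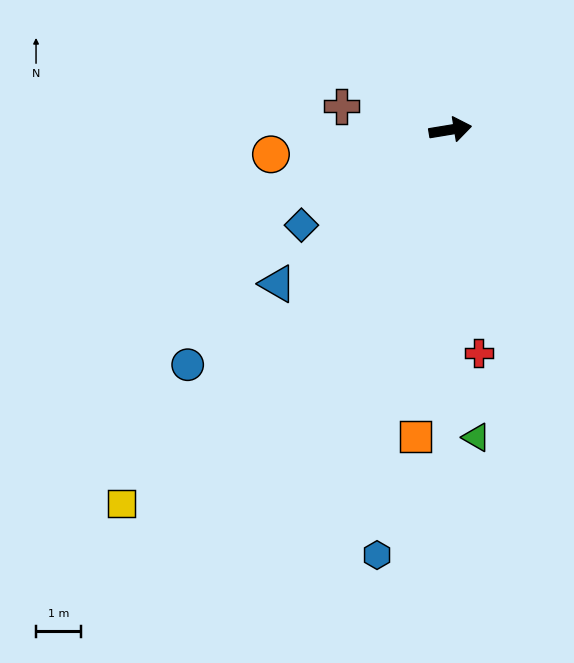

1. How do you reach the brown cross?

turn left 158°, forward 2.5 m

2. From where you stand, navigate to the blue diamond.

turn right 157°, forward 3.9 m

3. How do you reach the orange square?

turn right 106°, forward 6.8 m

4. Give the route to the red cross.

turn right 92°, forward 5.0 m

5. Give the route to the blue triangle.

turn right 148°, forward 5.1 m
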